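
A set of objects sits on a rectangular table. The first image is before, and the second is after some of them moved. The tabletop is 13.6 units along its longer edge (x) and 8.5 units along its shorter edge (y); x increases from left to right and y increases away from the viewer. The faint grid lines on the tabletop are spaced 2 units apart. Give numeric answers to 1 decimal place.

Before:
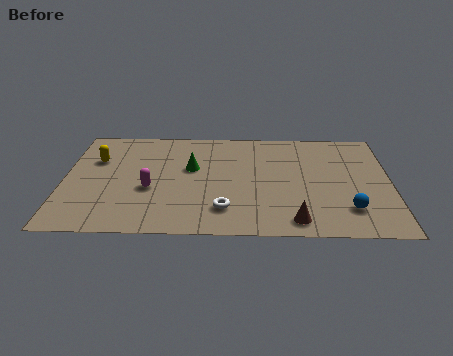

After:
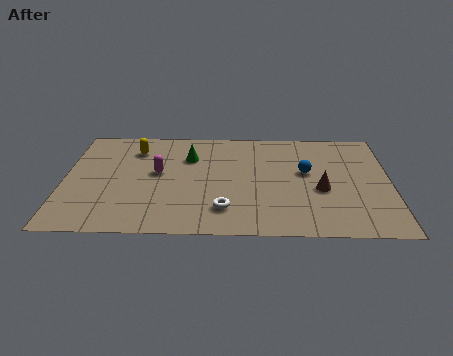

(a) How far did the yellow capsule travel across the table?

1.8

From (1.3, 5.7) to (2.9, 6.6), the yellow capsule covered √(1.6² + 0.9²) ≈ 1.8 units.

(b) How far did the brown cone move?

2.6

The brown cone moved from about (9.6, 1.1) to (10.7, 3.5), a distance of √(1.1² + 2.4²) ≈ 2.6.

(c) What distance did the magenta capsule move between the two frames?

1.3

The magenta capsule moved from about (3.6, 3.4) to (3.9, 4.7), a distance of √(0.3² + 1.3²) ≈ 1.3.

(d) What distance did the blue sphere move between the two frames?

3.4

The blue sphere was near (11.8, 2.0) before and (10.1, 4.9) after, so it travelled √(1.7² + 2.9²) ≈ 3.4 units.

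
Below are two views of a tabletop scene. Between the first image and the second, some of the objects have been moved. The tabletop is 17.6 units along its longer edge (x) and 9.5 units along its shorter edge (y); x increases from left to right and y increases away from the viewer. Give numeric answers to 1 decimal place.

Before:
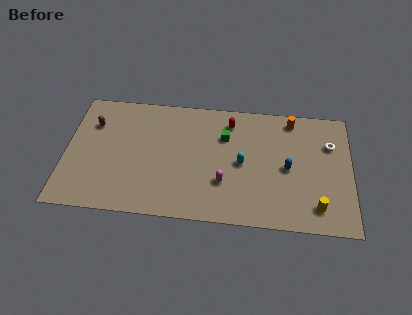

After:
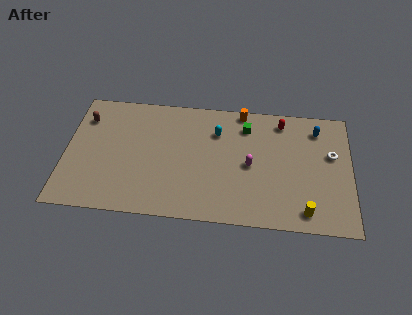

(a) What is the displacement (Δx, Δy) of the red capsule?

(3.2, 0.3)

The red capsule started near (10.1, 7.8) and ended near (13.3, 8.1).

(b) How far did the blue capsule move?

3.7

From (13.7, 4.5) to (15.5, 7.7), the blue capsule covered √(1.8² + 3.2²) ≈ 3.7 units.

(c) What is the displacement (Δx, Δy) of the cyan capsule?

(-1.6, 2.3)

The cyan capsule started near (10.9, 4.6) and ended near (9.3, 6.9).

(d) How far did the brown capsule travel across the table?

0.6

The brown capsule moved from about (1.6, 6.8) to (1.1, 7.2), a distance of √(0.5² + 0.4²) ≈ 0.6.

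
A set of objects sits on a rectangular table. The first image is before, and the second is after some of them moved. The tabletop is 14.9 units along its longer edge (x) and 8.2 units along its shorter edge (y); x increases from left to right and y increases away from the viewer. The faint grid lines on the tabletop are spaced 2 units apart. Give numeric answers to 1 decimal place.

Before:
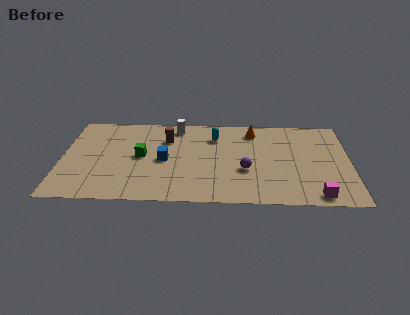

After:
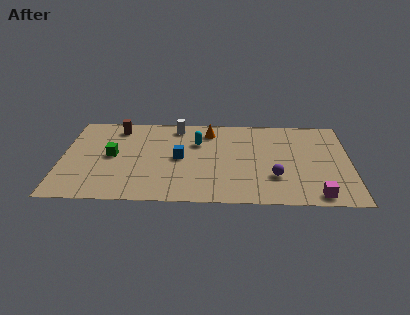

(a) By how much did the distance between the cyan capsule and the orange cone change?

-0.8

They were about 2.1 units apart before and 1.3 after — 0.8 units closer together.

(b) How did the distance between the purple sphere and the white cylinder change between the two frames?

+1.5

They were about 5.4 units apart before and 6.9 after — 1.5 units further apart.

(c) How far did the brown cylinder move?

2.8

The brown cylinder was near (5.4, 5.9) before and (2.8, 6.9) after, so it travelled √(2.6² + 1.0²) ≈ 2.8 units.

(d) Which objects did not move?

the white cylinder and the magenta cube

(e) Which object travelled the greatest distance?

the brown cylinder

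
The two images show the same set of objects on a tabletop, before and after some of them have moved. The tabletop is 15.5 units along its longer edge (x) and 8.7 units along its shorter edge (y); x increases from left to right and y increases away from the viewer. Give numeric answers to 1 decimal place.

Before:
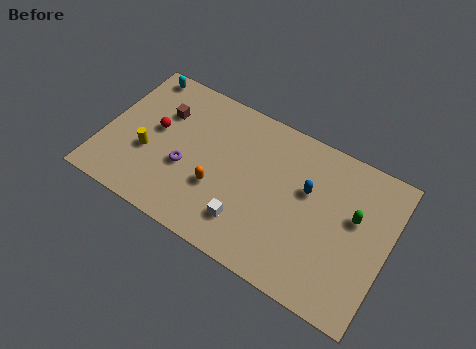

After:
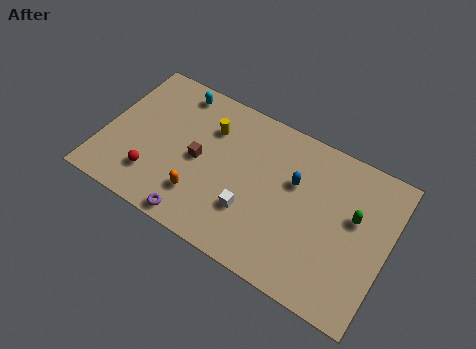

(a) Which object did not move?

the green capsule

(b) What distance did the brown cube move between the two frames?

2.9

From (2.9, 6.0) to (5.2, 4.2), the brown cube covered √(2.3² + 1.8²) ≈ 2.9 units.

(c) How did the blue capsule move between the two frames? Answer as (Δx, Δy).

(-0.7, 0.1)

The blue capsule started near (11.0, 5.4) and ended near (10.3, 5.5).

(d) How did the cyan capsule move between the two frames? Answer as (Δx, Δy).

(2.1, -0.2)

The cyan capsule was at about (1.3, 7.8) and moved to about (3.4, 7.6).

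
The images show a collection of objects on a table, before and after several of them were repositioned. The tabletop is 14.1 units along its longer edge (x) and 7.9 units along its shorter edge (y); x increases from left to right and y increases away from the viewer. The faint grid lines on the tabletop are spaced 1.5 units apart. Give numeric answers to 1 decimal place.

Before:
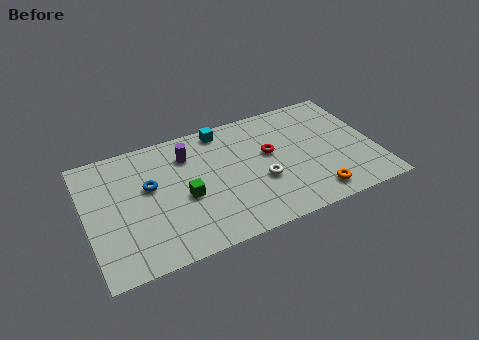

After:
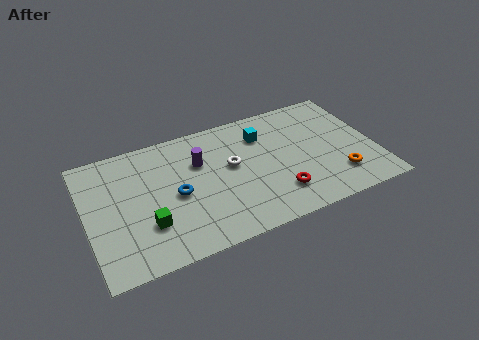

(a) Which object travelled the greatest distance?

the red torus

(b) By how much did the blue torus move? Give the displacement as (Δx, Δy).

(1.2, -1.0)

The blue torus was at about (3.1, 4.7) and moved to about (4.3, 3.7).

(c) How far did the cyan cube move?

2.2

From (6.9, 7.0) to (8.8, 5.9), the cyan cube covered √(1.9² + 1.1²) ≈ 2.2 units.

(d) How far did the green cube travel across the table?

2.1

The green cube moved from about (4.7, 3.4) to (2.8, 2.4), a distance of √(1.9² + 1.0²) ≈ 2.1.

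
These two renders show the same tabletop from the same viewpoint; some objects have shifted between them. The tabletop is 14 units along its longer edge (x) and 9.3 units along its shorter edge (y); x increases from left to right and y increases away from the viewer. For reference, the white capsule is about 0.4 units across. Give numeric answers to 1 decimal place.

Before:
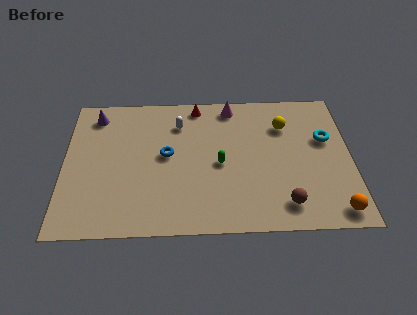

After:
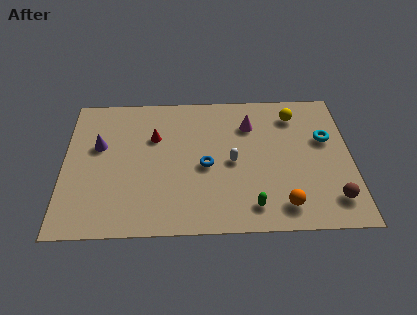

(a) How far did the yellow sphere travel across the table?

0.9

The yellow sphere was near (10.8, 6.8) before and (11.3, 7.5) after, so it travelled √(0.5² + 0.7²) ≈ 0.9 units.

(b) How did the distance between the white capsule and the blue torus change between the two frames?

-0.9

Before: roughly 2.2 units apart; after: 1.3. That's 0.9 units closer together.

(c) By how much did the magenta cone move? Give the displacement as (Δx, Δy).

(0.9, -1.3)

From the two frames, the magenta cone sits at roughly (8.2, 8.2) before and (9.1, 6.9) after.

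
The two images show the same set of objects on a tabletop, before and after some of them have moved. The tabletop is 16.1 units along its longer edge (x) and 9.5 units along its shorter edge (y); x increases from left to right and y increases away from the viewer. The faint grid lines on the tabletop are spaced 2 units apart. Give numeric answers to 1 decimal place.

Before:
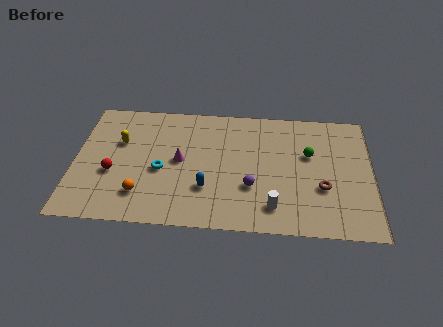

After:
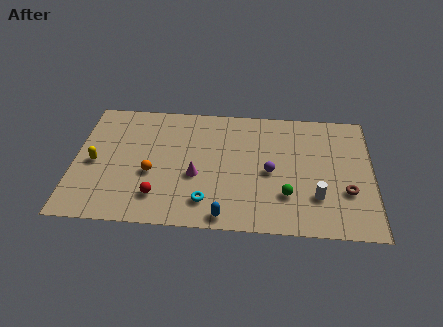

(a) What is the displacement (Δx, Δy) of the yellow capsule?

(-1.3, -1.7)

The yellow capsule started near (2.4, 6.1) and ended near (1.1, 4.4).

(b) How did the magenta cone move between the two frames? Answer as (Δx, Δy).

(0.9, -1.1)

The magenta cone was at about (5.7, 4.9) and moved to about (6.6, 3.8).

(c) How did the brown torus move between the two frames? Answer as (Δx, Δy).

(1.3, -0.2)

From the two frames, the brown torus sits at roughly (13.4, 3.4) before and (14.7, 3.2) after.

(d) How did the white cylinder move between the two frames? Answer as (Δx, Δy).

(2.3, 0.9)

The white cylinder was at about (10.8, 1.8) and moved to about (13.1, 2.7).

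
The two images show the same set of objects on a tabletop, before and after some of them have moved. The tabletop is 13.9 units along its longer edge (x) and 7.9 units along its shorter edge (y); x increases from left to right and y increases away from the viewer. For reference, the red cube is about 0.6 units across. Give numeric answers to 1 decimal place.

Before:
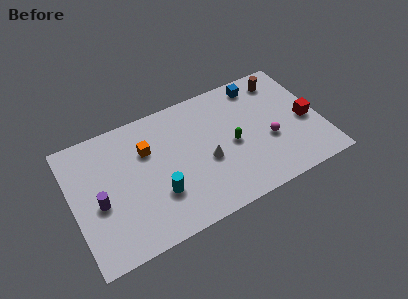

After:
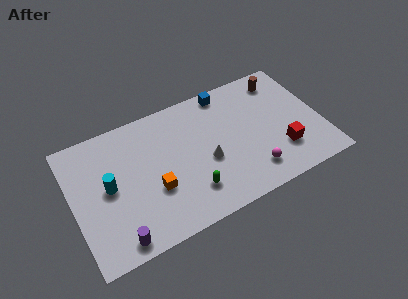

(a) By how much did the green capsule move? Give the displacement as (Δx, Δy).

(-2.6, -1.8)

The green capsule was at about (8.9, 3.7) and moved to about (6.3, 1.9).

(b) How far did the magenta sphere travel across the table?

1.9

The magenta sphere moved from about (10.9, 3.1) to (9.7, 1.6), a distance of √(1.2² + 1.5²) ≈ 1.9.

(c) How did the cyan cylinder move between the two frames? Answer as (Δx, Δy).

(-2.6, 1.6)

The cyan cylinder started near (4.6, 2.5) and ended near (2.0, 4.1).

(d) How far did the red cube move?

2.1

The red cube moved from about (13.1, 3.5) to (11.5, 2.2), a distance of √(1.6² + 1.3²) ≈ 2.1.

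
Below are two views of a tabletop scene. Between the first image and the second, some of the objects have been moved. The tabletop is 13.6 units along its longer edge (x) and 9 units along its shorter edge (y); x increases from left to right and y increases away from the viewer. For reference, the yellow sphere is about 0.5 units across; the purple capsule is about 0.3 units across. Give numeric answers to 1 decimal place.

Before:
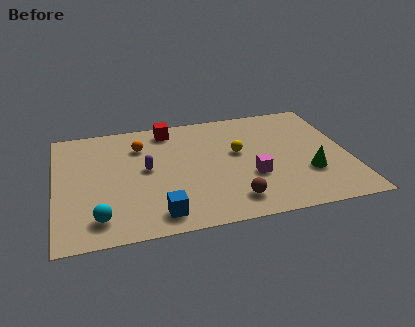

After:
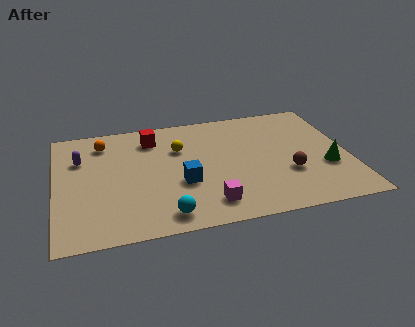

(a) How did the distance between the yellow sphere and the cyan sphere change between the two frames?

-2.5

Before: roughly 7.5 units apart; after: 5.0. That's 2.5 units closer together.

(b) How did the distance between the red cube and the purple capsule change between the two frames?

+0.3

They were about 3.2 units apart before and 3.5 after — 0.3 units further apart.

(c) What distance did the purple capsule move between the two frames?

3.3

The purple capsule moved from about (4.2, 4.8) to (1.2, 6.2), a distance of √(3.0² + 1.4²) ≈ 3.3.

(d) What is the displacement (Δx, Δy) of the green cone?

(0.9, 0.3)

From the two frames, the green cone sits at roughly (11.6, 2.9) before and (12.5, 3.2) after.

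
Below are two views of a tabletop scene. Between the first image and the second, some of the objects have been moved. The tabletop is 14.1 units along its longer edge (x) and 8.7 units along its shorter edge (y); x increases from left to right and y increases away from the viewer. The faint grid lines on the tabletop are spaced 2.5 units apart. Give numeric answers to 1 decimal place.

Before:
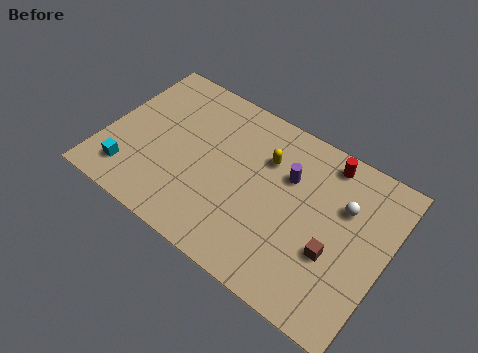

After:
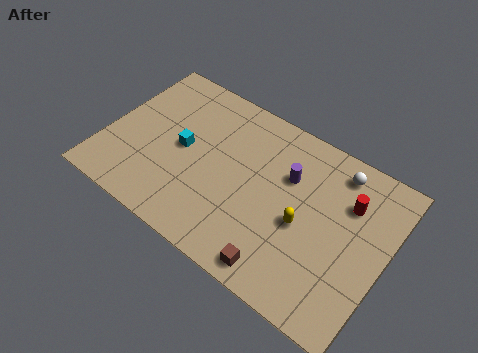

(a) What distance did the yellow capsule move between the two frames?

3.3

From (7.8, 6.1) to (10.1, 3.8), the yellow capsule covered √(2.3² + 2.3²) ≈ 3.3 units.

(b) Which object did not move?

the purple cylinder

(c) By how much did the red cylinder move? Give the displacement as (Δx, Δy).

(1.4, -1.5)

The red cylinder started near (10.6, 7.6) and ended near (12.0, 6.1).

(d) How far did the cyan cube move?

3.5

The cyan cube was near (1.6, 1.7) before and (3.8, 4.4) after, so it travelled √(2.2² + 2.7²) ≈ 3.5 units.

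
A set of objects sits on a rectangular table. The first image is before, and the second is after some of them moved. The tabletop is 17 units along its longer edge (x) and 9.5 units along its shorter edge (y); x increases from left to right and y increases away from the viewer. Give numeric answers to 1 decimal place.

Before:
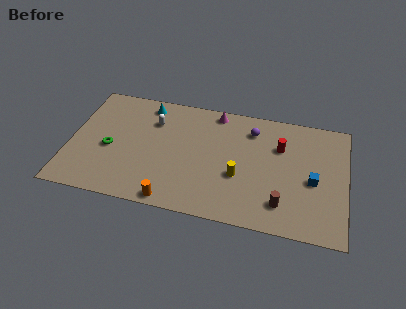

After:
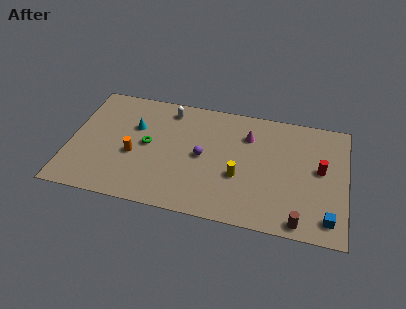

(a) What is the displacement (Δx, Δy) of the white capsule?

(0.9, 1.2)

The white capsule was at about (5.0, 6.9) and moved to about (5.9, 8.1).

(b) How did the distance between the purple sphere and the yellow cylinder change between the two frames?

-1.4

The distance was about 3.9 in the first image and 2.5 in the second, so they moved 1.4 units closer together.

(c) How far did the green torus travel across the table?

2.4

From (2.5, 4.1) to (4.8, 4.9), the green torus covered √(2.3² + 0.8²) ≈ 2.4 units.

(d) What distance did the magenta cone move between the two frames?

2.6

The magenta cone was near (8.8, 8.5) before and (10.9, 7.0) after, so it travelled √(2.1² + 1.5²) ≈ 2.6 units.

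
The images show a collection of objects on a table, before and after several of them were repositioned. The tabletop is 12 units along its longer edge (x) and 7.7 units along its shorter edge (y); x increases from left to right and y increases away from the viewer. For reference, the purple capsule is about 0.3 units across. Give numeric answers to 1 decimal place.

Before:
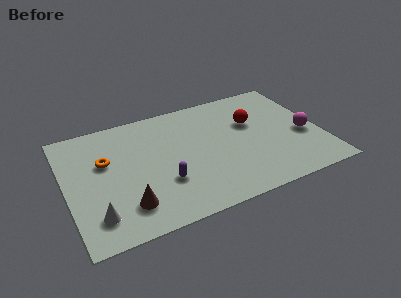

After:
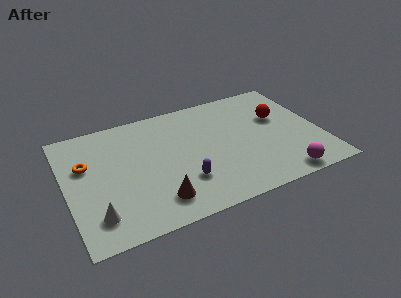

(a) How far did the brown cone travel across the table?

1.4

The brown cone was near (2.6, 1.7) before and (4.0, 1.5) after, so it travelled √(1.4² + 0.2²) ≈ 1.4 units.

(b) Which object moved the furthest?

the magenta sphere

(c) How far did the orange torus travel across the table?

0.9

The orange torus was near (1.9, 4.8) before and (1.0, 4.9) after, so it travelled √(0.9² + 0.1²) ≈ 0.9 units.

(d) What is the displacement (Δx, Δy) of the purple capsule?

(0.9, -0.3)

The purple capsule was at about (4.4, 2.5) and moved to about (5.3, 2.2).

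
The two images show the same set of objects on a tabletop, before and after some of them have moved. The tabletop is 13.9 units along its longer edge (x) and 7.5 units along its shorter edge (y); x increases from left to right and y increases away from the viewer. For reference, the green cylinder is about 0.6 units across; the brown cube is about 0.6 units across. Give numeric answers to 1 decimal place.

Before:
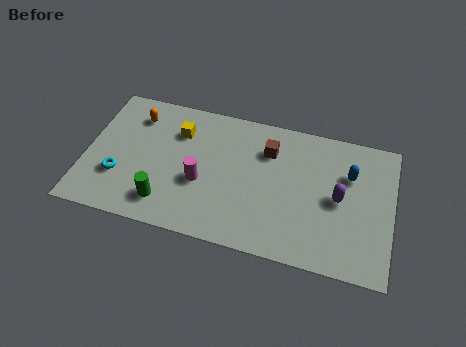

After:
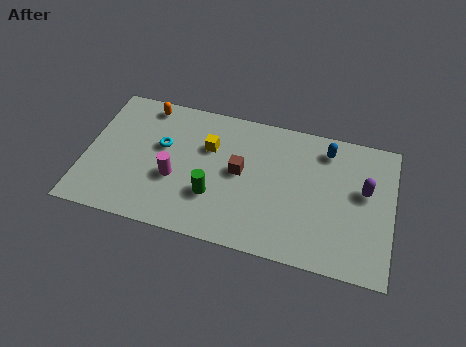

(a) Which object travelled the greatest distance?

the cyan torus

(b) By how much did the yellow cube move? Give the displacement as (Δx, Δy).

(1.4, -0.5)

The yellow cube was at about (4.1, 5.5) and moved to about (5.5, 5.0).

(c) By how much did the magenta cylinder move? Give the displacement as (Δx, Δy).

(-1.2, -0.1)

From the two frames, the magenta cylinder sits at roughly (5.3, 3.0) before and (4.1, 2.9) after.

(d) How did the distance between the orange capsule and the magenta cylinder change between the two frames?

-0.3

Before: roughly 4.3 units apart; after: 4.0. That's 0.3 units closer together.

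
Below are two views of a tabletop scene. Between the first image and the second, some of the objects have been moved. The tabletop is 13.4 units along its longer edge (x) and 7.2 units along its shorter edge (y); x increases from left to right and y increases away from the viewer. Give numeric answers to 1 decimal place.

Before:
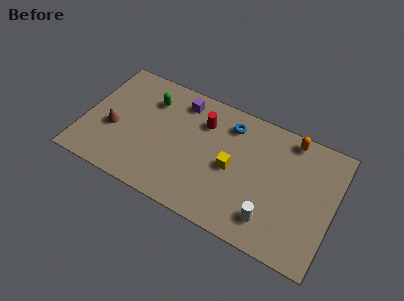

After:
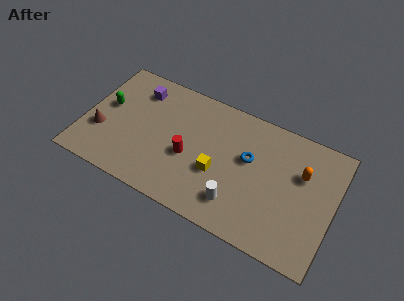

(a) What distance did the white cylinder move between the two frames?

1.8

The white cylinder moved from about (10.3, 1.5) to (8.5, 1.6), a distance of √(1.8² + 0.1²) ≈ 1.8.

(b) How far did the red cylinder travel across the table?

2.4

The red cylinder was near (6.2, 5.3) before and (5.7, 3.0) after, so it travelled √(0.5² + 2.3²) ≈ 2.4 units.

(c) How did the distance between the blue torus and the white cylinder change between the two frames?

-2.4

The distance was about 5.1 in the first image and 2.7 in the second, so they moved 2.4 units closer together.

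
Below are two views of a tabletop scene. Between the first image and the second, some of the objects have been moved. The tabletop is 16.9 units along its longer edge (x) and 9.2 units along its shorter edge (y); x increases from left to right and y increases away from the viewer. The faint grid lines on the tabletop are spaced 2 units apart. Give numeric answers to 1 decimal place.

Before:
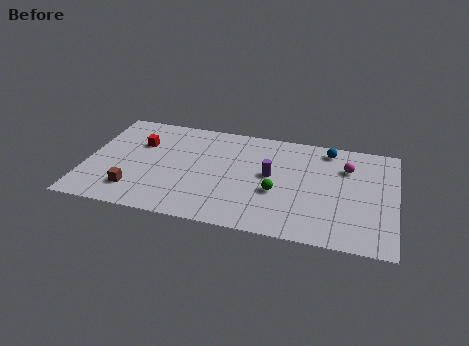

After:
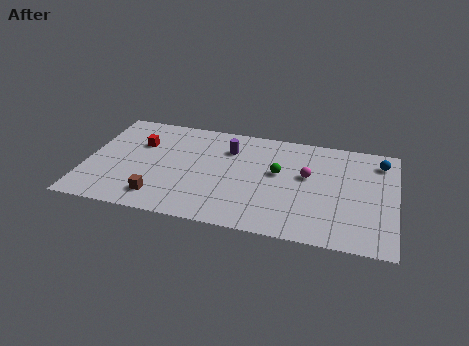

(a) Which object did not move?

the red cube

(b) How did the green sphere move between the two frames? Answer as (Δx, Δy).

(0.0, 1.7)

The green sphere started near (10.5, 3.6) and ended near (10.5, 5.3).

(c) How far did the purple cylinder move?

3.0

The purple cylinder was near (10.1, 5.0) before and (7.7, 6.8) after, so it travelled √(2.4² + 1.8²) ≈ 3.0 units.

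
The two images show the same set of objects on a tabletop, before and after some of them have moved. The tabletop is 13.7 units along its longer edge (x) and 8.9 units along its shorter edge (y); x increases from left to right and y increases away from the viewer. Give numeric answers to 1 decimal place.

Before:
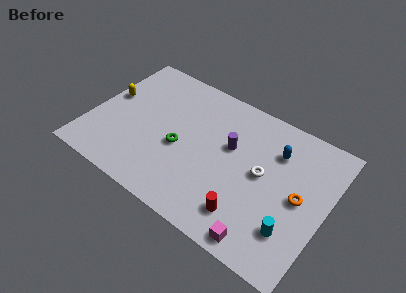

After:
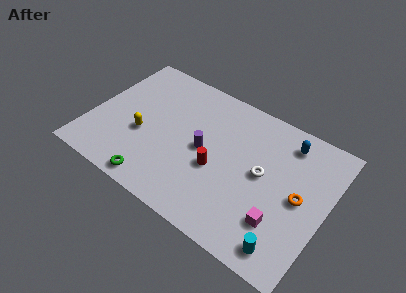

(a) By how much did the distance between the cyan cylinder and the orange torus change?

+1.1

The distance was about 2.1 in the first image and 3.2 in the second, so they moved 1.1 units further apart.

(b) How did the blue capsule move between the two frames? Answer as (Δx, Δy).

(0.5, 0.9)

From the two frames, the blue capsule sits at roughly (10.5, 6.5) before and (11.0, 7.4) after.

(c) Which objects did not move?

the white torus and the orange torus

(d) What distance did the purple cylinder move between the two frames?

1.7

From (8.0, 5.4) to (6.6, 4.4), the purple cylinder covered √(1.4² + 1.0²) ≈ 1.7 units.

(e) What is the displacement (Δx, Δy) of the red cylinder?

(-2.1, 1.8)

The red cylinder was at about (9.6, 1.8) and moved to about (7.5, 3.6).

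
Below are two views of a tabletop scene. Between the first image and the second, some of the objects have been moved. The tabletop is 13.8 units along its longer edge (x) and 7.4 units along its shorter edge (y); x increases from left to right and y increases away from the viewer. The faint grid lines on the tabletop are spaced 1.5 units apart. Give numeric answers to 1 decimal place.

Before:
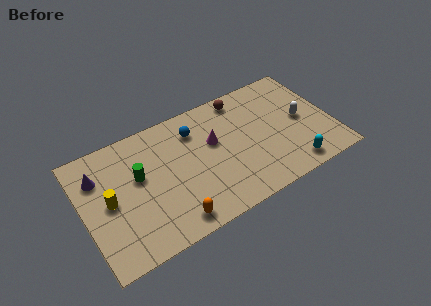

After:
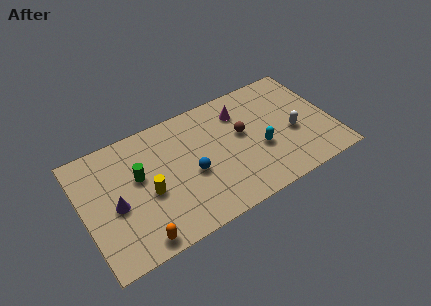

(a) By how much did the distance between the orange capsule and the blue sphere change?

-1.0

Before: roughly 5.1 units apart; after: 4.1. That's 1.0 units closer together.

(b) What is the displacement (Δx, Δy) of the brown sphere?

(-0.3, -2.2)

The brown sphere was at about (9.2, 6.5) and moved to about (8.9, 4.3).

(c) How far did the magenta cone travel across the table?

2.1

The magenta cone was near (7.3, 4.5) before and (9.0, 5.7) after, so it travelled √(1.7² + 1.2²) ≈ 2.1 units.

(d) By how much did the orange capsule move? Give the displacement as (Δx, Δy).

(-1.9, -0.2)

The orange capsule started near (4.5, 1.0) and ended near (2.6, 0.8).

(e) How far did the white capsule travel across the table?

0.8

The white capsule moved from about (12.2, 3.7) to (11.6, 3.1), a distance of √(0.6² + 0.6²) ≈ 0.8.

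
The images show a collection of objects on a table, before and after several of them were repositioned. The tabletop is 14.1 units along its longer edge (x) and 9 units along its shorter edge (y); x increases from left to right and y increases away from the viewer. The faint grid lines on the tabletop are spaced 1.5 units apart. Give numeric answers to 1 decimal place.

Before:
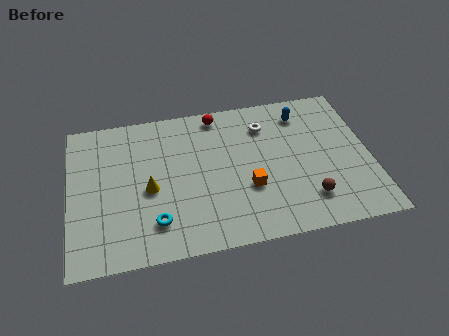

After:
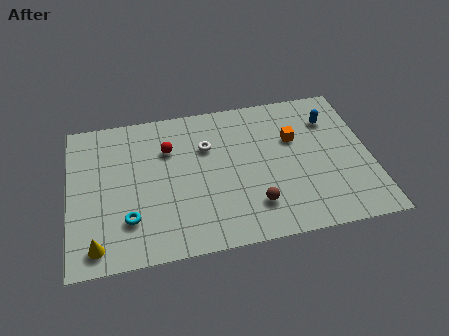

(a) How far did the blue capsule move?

1.4

From (11.1, 7.3) to (12.4, 6.7), the blue capsule covered √(1.3² + 0.6²) ≈ 1.4 units.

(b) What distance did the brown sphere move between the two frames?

2.5

The brown sphere moved from about (11.0, 2.0) to (8.5, 2.1), a distance of √(2.5² + 0.1²) ≈ 2.5.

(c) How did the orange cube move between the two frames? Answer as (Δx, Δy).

(2.3, 2.6)

The orange cube started near (8.3, 3.2) and ended near (10.6, 5.8).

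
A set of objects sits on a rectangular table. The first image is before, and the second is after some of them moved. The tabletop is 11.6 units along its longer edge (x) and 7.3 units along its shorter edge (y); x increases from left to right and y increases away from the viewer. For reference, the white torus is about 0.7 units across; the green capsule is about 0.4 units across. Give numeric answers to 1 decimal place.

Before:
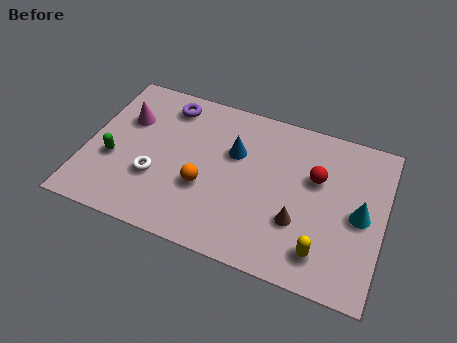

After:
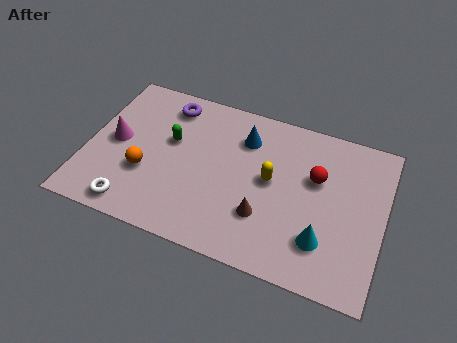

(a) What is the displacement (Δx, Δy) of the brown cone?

(-1.3, -0.2)

From the two frames, the brown cone sits at roughly (8.4, 2.4) before and (7.1, 2.2) after.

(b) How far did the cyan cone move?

2.1

The cyan cone was near (10.7, 3.5) before and (9.4, 1.9) after, so it travelled √(1.3² + 1.6²) ≈ 2.1 units.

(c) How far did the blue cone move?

0.9

From (5.7, 4.7) to (6.0, 5.5), the blue cone covered √(0.3² + 0.8²) ≈ 0.9 units.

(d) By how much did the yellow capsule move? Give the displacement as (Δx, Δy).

(-2.2, 2.5)

The yellow capsule started near (9.4, 1.4) and ended near (7.2, 3.9).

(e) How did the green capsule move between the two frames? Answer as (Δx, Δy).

(2.1, 1.6)

The green capsule was at about (1.1, 2.8) and moved to about (3.2, 4.4).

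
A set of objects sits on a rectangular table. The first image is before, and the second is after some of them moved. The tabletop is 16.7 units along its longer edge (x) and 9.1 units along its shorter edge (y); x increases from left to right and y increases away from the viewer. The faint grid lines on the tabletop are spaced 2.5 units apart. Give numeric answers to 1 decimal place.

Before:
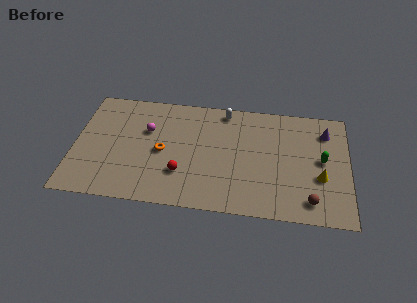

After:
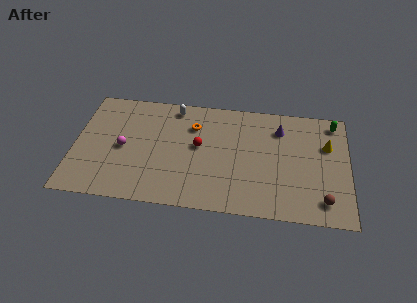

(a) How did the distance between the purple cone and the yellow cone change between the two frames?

-0.6

The distance was about 3.7 in the first image and 3.1 in the second, so they moved 0.6 units closer together.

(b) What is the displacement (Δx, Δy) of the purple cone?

(-2.8, -0.1)

The purple cone started near (15.3, 7.1) and ended near (12.5, 7.0).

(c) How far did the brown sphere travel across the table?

0.8

From (14.4, 1.5) to (15.2, 1.6), the brown sphere covered √(0.8² + 0.1²) ≈ 0.8 units.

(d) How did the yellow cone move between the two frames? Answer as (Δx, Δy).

(0.4, 2.6)

The yellow cone was at about (15.0, 3.4) and moved to about (15.4, 6.0).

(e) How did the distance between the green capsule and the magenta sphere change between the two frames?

+2.5

Before: roughly 10.8 units apart; after: 13.3. That's 2.5 units further apart.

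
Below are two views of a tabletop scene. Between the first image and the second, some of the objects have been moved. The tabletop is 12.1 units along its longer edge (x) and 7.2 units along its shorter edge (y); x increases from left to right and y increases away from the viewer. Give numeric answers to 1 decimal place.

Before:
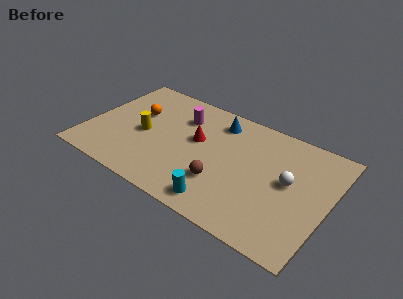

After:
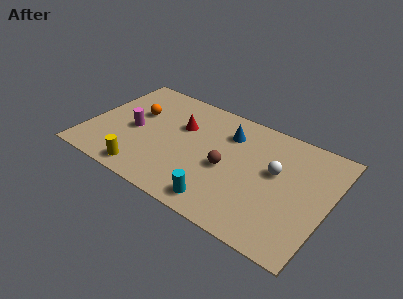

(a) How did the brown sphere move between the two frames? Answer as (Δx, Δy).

(0.1, 1.0)

From the two frames, the brown sphere sits at roughly (7.0, 2.2) before and (7.1, 3.2) after.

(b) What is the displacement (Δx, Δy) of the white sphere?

(-0.7, 0.3)

The white sphere was at about (10.1, 3.9) and moved to about (9.4, 4.2).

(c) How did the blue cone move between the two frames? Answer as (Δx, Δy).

(0.6, -0.5)

The blue cone started near (6.2, 5.9) and ended near (6.8, 5.4).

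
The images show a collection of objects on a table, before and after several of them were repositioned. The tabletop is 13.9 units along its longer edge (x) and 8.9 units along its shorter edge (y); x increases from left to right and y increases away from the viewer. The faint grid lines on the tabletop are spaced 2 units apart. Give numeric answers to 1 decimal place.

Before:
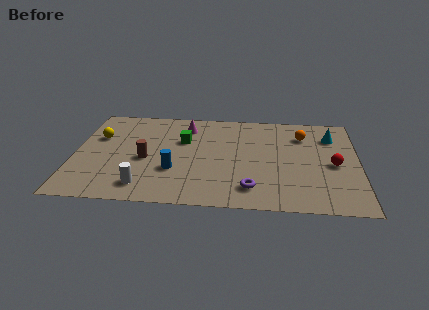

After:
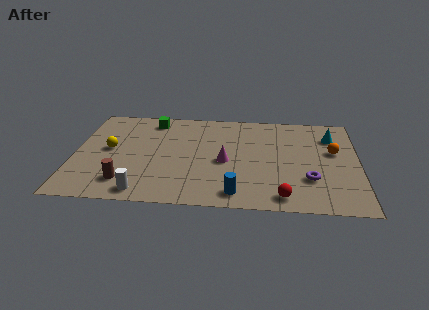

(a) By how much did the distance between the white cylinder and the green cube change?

+1.9

Before: roughly 4.7 units apart; after: 6.6. That's 1.9 units further apart.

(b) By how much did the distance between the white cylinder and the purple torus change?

+3.0

The distance was about 5.2 in the first image and 8.2 in the second, so they moved 3.0 units further apart.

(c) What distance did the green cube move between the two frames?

2.4

The green cube was near (5.3, 5.8) before and (3.7, 7.6) after, so it travelled √(1.6² + 1.8²) ≈ 2.4 units.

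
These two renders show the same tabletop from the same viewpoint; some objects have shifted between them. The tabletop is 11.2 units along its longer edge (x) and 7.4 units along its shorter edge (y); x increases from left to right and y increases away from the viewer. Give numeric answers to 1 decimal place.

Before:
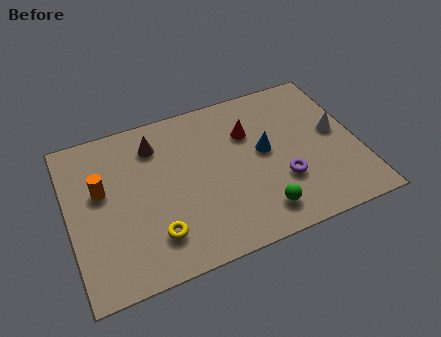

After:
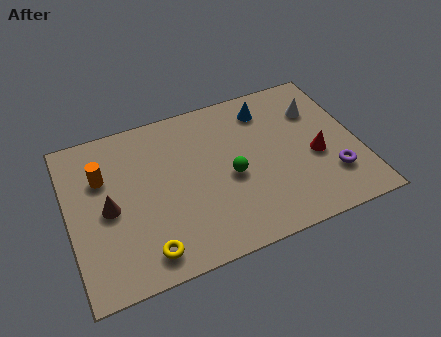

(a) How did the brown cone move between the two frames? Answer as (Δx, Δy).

(-2.0, -2.3)

The brown cone started near (3.5, 5.8) and ended near (1.5, 3.5).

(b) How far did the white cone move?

1.4

The white cone was near (10.4, 4.0) before and (9.8, 5.3) after, so it travelled √(0.6² + 1.3²) ≈ 1.4 units.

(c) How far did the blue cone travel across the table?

2.0

The blue cone was near (7.6, 4.0) before and (7.9, 6.0) after, so it travelled √(0.3² + 2.0²) ≈ 2.0 units.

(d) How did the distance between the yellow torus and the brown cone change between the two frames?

-1.4

They were about 4.1 units apart before and 2.7 after — 1.4 units closer together.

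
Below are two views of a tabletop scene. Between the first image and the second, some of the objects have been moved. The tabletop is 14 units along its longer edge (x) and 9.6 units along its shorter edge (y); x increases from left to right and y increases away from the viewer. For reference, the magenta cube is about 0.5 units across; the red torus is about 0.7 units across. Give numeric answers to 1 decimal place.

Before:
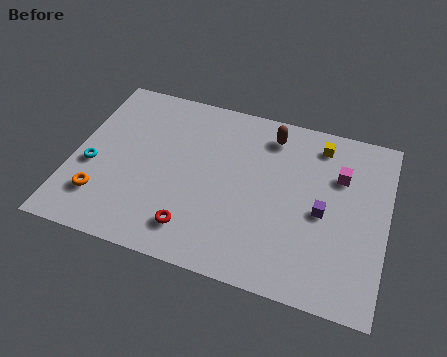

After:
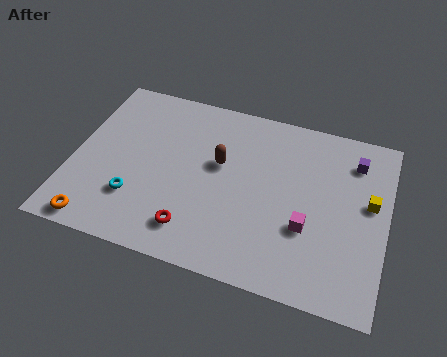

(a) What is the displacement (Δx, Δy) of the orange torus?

(0.0, -1.4)

The orange torus was at about (1.5, 2.3) and moved to about (1.5, 0.9).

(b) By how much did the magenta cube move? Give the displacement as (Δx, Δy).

(-1.2, -3.2)

From the two frames, the magenta cube sits at roughly (11.8, 6.6) before and (10.6, 3.4) after.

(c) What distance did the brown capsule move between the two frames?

3.1

The brown capsule was near (8.6, 8.0) before and (6.5, 5.7) after, so it travelled √(2.1² + 2.3²) ≈ 3.1 units.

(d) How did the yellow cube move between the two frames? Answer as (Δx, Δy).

(2.4, -2.6)

The yellow cube was at about (10.8, 8.1) and moved to about (13.2, 5.5).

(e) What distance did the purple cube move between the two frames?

3.4

The purple cube was near (11.2, 4.4) before and (12.4, 7.6) after, so it travelled √(1.2² + 3.2²) ≈ 3.4 units.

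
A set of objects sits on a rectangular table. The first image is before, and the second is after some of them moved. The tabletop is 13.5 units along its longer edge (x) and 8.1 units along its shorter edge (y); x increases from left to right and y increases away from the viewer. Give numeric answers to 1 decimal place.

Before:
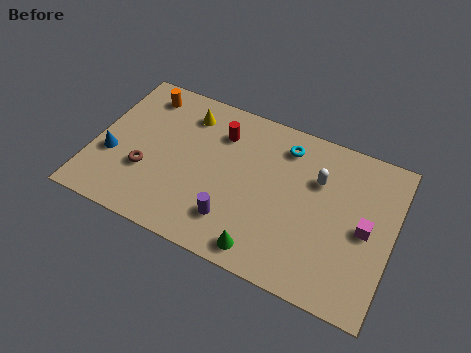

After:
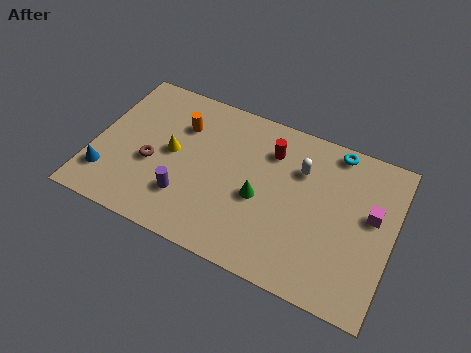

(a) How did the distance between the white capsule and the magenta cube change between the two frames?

+0.6

The distance was about 2.8 in the first image and 3.4 in the second, so they moved 0.6 units further apart.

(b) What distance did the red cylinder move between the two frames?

2.3

From (5.5, 6.1) to (7.8, 6.1), the red cylinder covered √(2.3² + 0.0²) ≈ 2.3 units.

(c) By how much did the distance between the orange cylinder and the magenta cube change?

-2.0

They were about 10.9 units apart before and 8.9 after — 2.0 units closer together.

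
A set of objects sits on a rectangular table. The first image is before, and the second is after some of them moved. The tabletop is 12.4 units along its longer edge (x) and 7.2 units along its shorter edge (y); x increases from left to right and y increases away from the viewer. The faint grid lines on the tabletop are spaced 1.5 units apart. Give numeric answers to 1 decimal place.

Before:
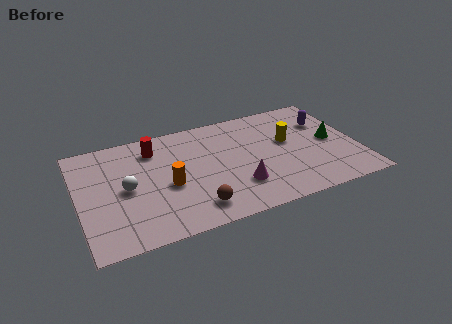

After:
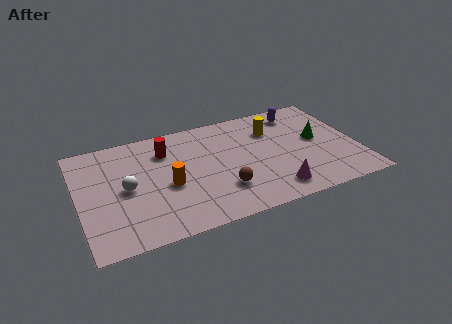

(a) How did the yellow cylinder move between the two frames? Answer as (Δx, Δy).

(-0.6, 1.0)

From the two frames, the yellow cylinder sits at roughly (9.4, 4.2) before and (8.8, 5.2) after.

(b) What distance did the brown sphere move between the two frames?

1.5

The brown sphere moved from about (4.9, 1.3) to (6.2, 2.0), a distance of √(1.3² + 0.7²) ≈ 1.5.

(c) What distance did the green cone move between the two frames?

0.7

The green cone was near (11.3, 3.6) before and (10.7, 3.9) after, so it travelled √(0.6² + 0.3²) ≈ 0.7 units.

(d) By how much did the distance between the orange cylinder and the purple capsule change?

-0.7

The distance was about 7.5 in the first image and 6.8 in the second, so they moved 0.7 units closer together.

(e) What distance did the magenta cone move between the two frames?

1.7

From (6.9, 2.0) to (8.4, 1.2), the magenta cone covered √(1.5² + 0.8²) ≈ 1.7 units.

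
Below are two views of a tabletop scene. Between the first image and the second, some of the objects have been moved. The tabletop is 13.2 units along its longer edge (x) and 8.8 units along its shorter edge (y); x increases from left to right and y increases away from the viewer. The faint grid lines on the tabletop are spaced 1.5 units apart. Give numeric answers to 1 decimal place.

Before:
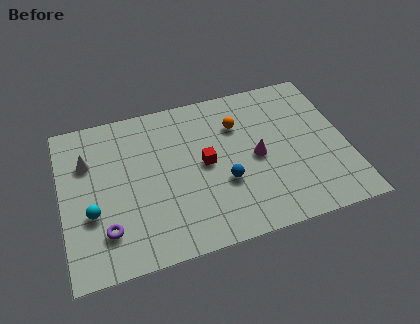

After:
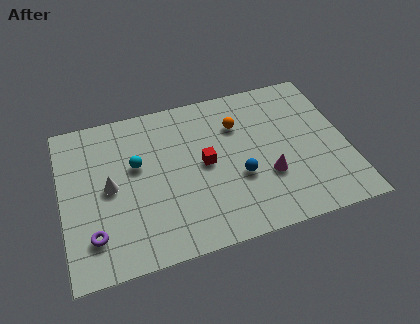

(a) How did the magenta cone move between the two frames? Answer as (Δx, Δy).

(0.4, -1.2)

The magenta cone was at about (9.0, 4.2) and moved to about (9.4, 3.0).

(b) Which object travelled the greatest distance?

the cyan sphere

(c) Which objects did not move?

the red cube and the orange sphere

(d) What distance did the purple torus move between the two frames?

0.6

The purple torus was near (1.9, 2.1) before and (1.3, 2.0) after, so it travelled √(0.6² + 0.1²) ≈ 0.6 units.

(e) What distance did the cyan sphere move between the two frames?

3.0

The cyan sphere moved from about (1.3, 3.2) to (3.5, 5.3), a distance of √(2.2² + 2.1²) ≈ 3.0.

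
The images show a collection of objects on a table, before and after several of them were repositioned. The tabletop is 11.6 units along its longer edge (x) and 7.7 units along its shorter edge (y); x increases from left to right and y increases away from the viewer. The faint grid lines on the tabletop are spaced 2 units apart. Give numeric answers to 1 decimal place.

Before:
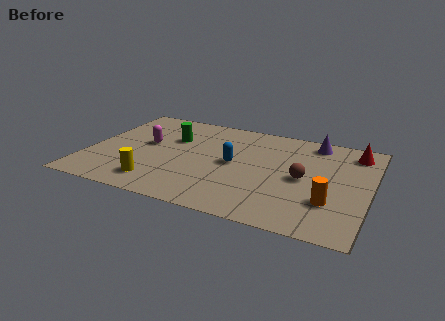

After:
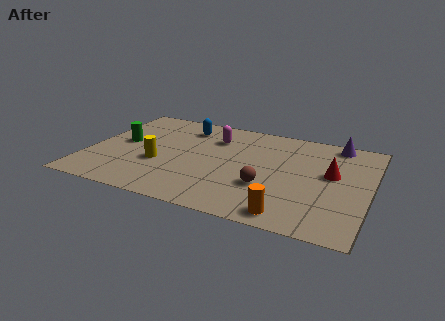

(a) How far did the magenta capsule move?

3.0

The magenta capsule was near (2.3, 4.3) before and (5.0, 5.7) after, so it travelled √(2.7² + 1.4²) ≈ 3.0 units.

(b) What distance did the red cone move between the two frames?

2.2

The red cone moved from about (10.8, 6.4) to (10.0, 4.4), a distance of √(0.8² + 2.0²) ≈ 2.2.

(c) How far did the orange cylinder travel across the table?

2.1

The orange cylinder was near (10.1, 2.3) before and (8.6, 0.9) after, so it travelled √(1.5² + 1.4²) ≈ 2.1 units.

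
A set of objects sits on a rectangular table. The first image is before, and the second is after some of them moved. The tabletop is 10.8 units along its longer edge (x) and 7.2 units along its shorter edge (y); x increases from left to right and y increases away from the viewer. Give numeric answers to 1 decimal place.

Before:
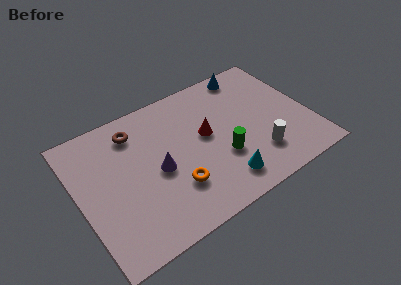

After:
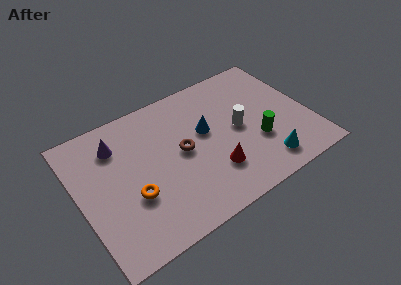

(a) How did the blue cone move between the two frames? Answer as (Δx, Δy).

(-2.5, -2.2)

The blue cone started near (8.5, 6.4) and ended near (6.0, 4.2).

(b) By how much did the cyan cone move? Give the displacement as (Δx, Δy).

(2.0, -0.1)

The cyan cone was at about (6.3, 1.3) and moved to about (8.3, 1.2).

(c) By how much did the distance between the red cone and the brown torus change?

-1.5

They were about 3.6 units apart before and 2.1 after — 1.5 units closer together.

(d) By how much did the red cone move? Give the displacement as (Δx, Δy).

(0.0, -2.0)

The red cone was at about (6.0, 4.0) and moved to about (6.0, 2.0).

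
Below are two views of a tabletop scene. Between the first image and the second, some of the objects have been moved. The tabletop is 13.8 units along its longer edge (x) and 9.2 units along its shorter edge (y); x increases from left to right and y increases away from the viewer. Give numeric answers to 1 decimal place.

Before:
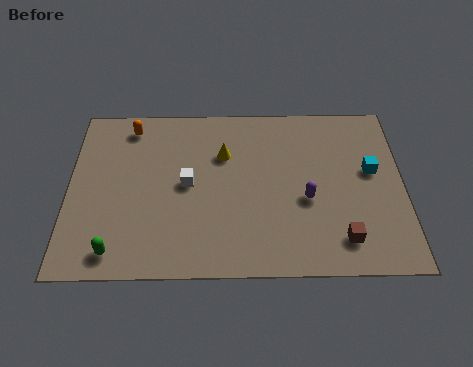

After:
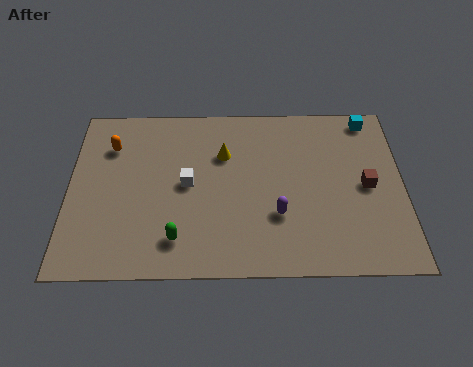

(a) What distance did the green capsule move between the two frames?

2.6

The green capsule moved from about (2.0, 1.2) to (4.5, 1.8), a distance of √(2.5² + 0.6²) ≈ 2.6.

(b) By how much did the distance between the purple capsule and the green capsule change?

-3.9

The distance was about 8.2 in the first image and 4.3 in the second, so they moved 3.9 units closer together.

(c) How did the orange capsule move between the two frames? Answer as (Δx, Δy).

(-0.8, -1.1)

The orange capsule started near (2.5, 7.9) and ended near (1.7, 6.8).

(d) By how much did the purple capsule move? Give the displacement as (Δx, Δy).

(-1.2, -0.8)

The purple capsule was at about (9.8, 3.8) and moved to about (8.6, 3.0).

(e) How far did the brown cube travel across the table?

3.0

From (11.2, 1.7) to (12.3, 4.5), the brown cube covered √(1.1² + 2.8²) ≈ 3.0 units.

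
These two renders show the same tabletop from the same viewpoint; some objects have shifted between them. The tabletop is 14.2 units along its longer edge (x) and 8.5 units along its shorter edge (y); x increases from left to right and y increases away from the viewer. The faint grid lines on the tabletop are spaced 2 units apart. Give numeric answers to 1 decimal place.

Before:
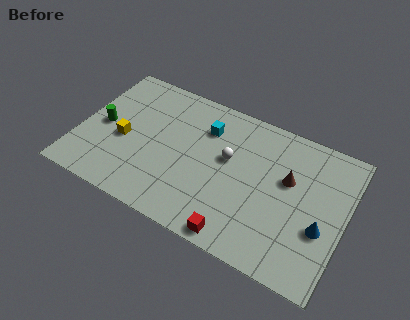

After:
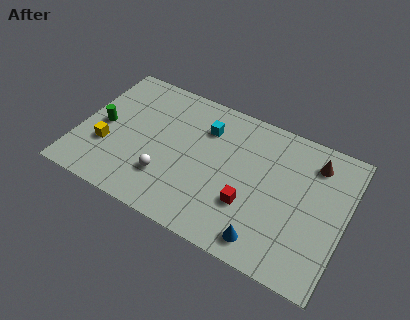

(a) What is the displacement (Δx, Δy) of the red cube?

(0.3, 2.0)

The red cube started near (9.0, 0.8) and ended near (9.3, 2.8).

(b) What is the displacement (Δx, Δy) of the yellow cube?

(-0.8, -0.8)

The yellow cube started near (2.4, 3.7) and ended near (1.6, 2.9).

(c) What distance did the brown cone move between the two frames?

2.0

The brown cone was near (11.1, 5.2) before and (12.3, 6.8) after, so it travelled √(1.2² + 1.6²) ≈ 2.0 units.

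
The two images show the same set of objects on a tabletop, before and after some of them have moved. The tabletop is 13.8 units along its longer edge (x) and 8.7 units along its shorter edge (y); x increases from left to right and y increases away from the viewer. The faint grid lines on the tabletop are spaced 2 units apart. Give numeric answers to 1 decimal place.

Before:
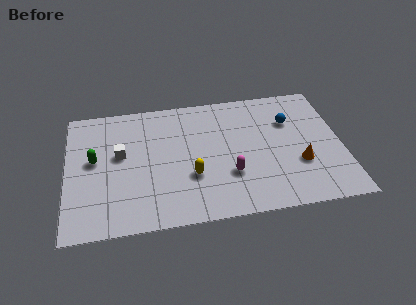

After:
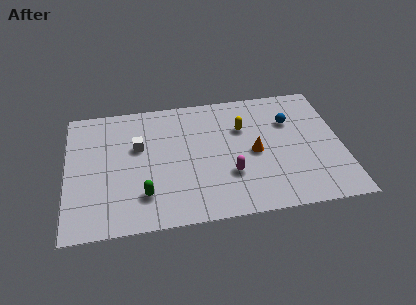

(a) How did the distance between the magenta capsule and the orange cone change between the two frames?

-1.7

The distance was about 3.5 in the first image and 1.8 in the second, so they moved 1.7 units closer together.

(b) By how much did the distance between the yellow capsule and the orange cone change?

-3.5

Before: roughly 5.4 units apart; after: 1.9. That's 3.5 units closer together.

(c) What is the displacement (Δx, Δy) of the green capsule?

(2.4, -2.7)

The green capsule was at about (1.4, 4.8) and moved to about (3.8, 2.1).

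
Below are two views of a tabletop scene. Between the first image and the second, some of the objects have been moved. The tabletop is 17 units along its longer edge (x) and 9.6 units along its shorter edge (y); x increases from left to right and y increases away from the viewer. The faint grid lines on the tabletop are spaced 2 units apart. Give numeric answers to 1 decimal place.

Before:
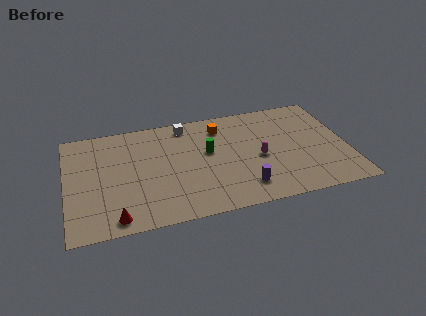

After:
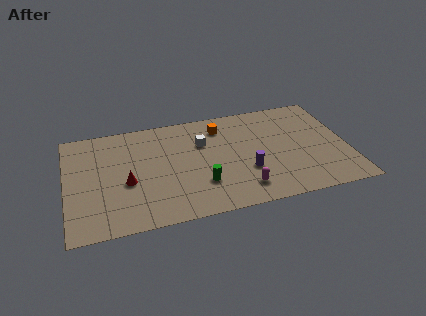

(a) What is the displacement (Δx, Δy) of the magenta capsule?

(-1.2, -2.5)

The magenta capsule started near (11.6, 4.3) and ended near (10.4, 1.8).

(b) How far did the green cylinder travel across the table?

2.9

The green cylinder was near (8.6, 5.6) before and (8.0, 2.8) after, so it travelled √(0.6² + 2.8²) ≈ 2.9 units.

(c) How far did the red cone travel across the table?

3.0

The red cone was near (2.8, 1.1) before and (3.6, 4.0) after, so it travelled √(0.8² + 2.9²) ≈ 3.0 units.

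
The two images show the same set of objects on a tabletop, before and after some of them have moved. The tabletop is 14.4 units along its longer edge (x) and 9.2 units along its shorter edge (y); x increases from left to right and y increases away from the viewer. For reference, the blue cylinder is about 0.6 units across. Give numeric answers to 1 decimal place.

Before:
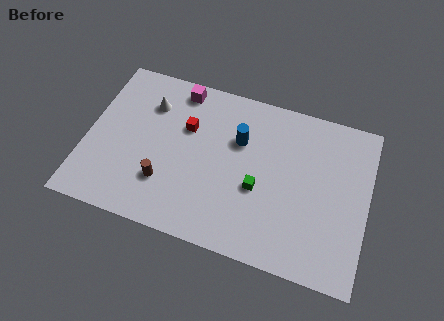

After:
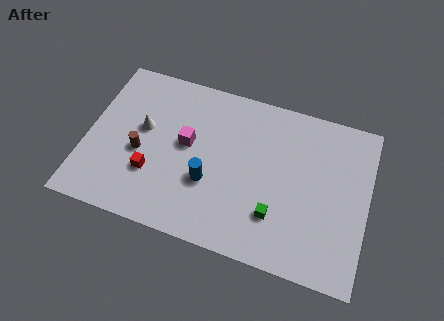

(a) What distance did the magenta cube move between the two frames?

3.1

The magenta cube moved from about (4.4, 8.1) to (5.1, 5.1), a distance of √(0.7² + 3.0²) ≈ 3.1.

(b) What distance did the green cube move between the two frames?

1.6

From (8.9, 3.7) to (9.9, 2.5), the green cube covered √(1.0² + 1.2²) ≈ 1.6 units.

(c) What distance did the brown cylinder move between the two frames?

1.9

The brown cylinder was near (4.2, 2.6) before and (2.8, 3.9) after, so it travelled √(1.4² + 1.3²) ≈ 1.9 units.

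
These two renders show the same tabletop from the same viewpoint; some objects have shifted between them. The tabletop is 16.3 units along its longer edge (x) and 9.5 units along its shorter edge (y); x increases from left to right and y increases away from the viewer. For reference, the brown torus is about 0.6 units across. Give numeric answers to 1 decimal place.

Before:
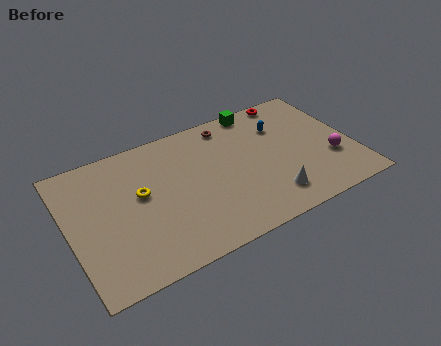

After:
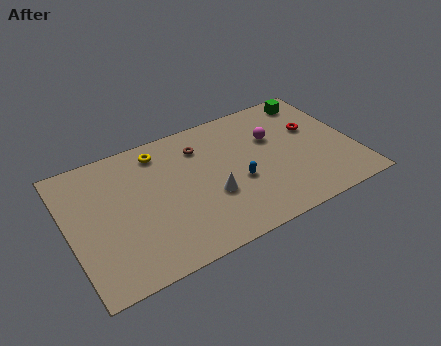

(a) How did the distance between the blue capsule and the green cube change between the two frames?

+4.5

Before: roughly 2.2 units apart; after: 6.7. That's 4.5 units further apart.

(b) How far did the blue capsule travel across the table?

4.2

The blue capsule was near (12.5, 6.8) before and (9.5, 3.8) after, so it travelled √(3.0² + 3.0²) ≈ 4.2 units.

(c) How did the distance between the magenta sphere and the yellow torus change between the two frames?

-4.4

Before: roughly 11.0 units apart; after: 6.6. That's 4.4 units closer together.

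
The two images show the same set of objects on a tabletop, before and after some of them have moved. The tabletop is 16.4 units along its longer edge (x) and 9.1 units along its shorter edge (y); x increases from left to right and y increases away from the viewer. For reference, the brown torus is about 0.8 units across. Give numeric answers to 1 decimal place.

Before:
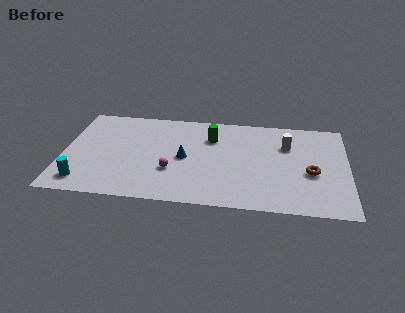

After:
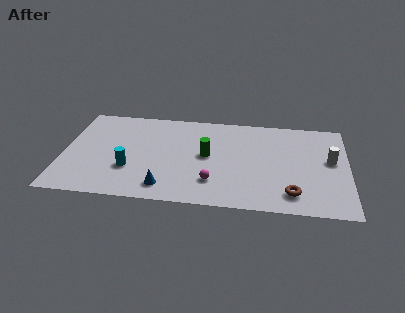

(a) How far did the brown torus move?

2.4

From (14.3, 3.8) to (13.2, 1.7), the brown torus covered √(1.1² + 2.1²) ≈ 2.4 units.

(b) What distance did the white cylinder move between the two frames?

2.8

The white cylinder moved from about (12.9, 6.3) to (15.4, 5.1), a distance of √(2.5² + 1.2²) ≈ 2.8.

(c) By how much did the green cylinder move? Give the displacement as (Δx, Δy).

(-0.2, -1.8)

The green cylinder was at about (8.5, 6.6) and moved to about (8.3, 4.8).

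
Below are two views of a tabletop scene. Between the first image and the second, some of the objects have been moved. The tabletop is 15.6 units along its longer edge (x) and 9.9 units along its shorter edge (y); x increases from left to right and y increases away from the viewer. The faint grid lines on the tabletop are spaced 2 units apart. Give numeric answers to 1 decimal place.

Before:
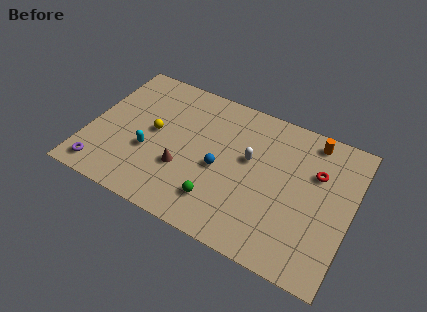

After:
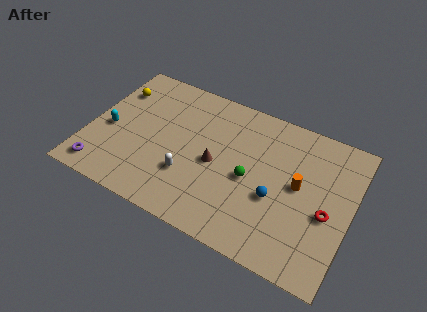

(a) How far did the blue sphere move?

3.4

The blue sphere moved from about (7.9, 4.4) to (11.3, 3.9), a distance of √(3.4² + 0.5²) ≈ 3.4.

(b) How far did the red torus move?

2.6

The red torus was near (13.4, 6.6) before and (14.3, 4.2) after, so it travelled √(0.9² + 2.4²) ≈ 2.6 units.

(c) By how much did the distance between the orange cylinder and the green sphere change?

-5.2

The distance was about 8.1 in the first image and 2.9 in the second, so they moved 5.2 units closer together.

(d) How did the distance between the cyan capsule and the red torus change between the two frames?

+3.0

They were about 10.1 units apart before and 13.1 after — 3.0 units further apart.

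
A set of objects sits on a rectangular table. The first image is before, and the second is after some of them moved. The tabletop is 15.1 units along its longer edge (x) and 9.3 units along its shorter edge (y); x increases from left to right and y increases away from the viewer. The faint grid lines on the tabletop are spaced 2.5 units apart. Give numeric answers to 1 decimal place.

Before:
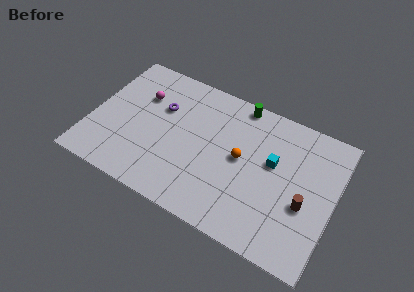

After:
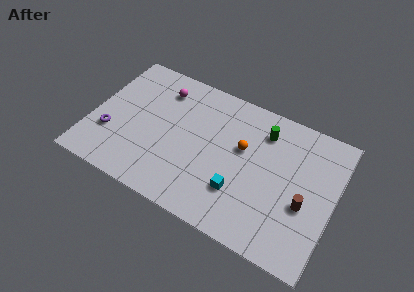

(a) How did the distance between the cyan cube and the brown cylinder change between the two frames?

+1.2

They were about 2.8 units apart before and 4.0 after — 1.2 units further apart.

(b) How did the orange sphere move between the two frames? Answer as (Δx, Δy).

(0.0, 0.7)

The orange sphere started near (9.3, 4.9) and ended near (9.3, 5.6).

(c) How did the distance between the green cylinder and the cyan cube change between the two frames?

+0.8

The distance was about 3.9 in the first image and 4.7 in the second, so they moved 0.8 units further apart.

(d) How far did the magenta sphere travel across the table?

1.5

From (2.8, 6.4) to (3.9, 7.4), the magenta sphere covered √(1.1² + 1.0²) ≈ 1.5 units.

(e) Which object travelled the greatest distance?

the purple torus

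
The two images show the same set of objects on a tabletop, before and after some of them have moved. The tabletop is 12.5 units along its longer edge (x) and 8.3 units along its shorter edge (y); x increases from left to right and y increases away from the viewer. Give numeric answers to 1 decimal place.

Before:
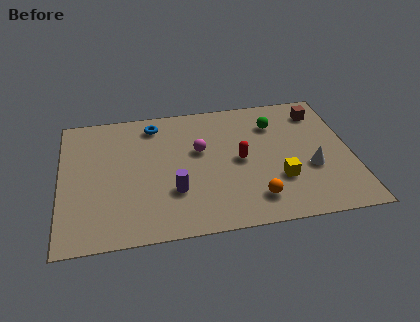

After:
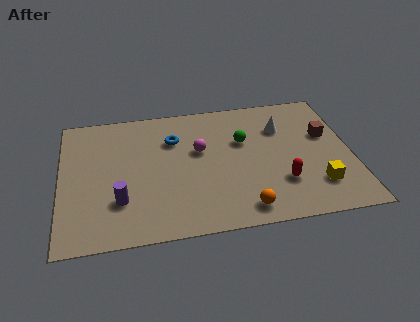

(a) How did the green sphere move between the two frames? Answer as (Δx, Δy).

(-1.4, -0.9)

The green sphere was at about (9.3, 6.2) and moved to about (7.9, 5.3).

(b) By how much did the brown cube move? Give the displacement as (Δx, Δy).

(0.2, -1.6)

From the two frames, the brown cube sits at roughly (11.3, 6.7) before and (11.5, 5.1) after.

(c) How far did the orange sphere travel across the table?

0.7

The orange sphere moved from about (8.2, 1.6) to (7.7, 1.1), a distance of √(0.5² + 0.5²) ≈ 0.7.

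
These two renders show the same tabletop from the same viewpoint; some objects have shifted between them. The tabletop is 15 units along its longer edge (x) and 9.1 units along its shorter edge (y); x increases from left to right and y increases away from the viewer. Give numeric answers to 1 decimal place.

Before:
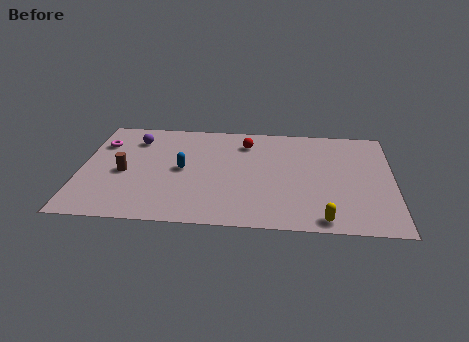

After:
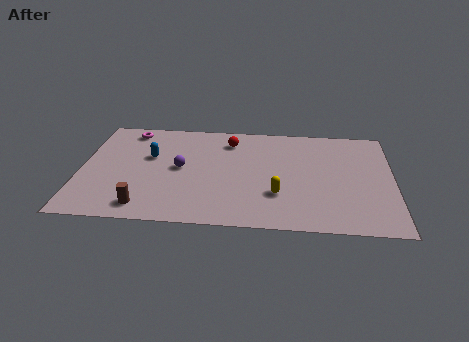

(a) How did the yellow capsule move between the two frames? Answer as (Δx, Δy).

(-2.2, 1.9)

From the two frames, the yellow capsule sits at roughly (11.7, 0.9) before and (9.5, 2.8) after.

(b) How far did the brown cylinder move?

3.0

The brown cylinder moved from about (2.1, 4.1) to (3.2, 1.3), a distance of √(1.1² + 2.8²) ≈ 3.0.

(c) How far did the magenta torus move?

1.8

From (0.9, 6.6) to (2.2, 7.9), the magenta torus covered √(1.3² + 1.3²) ≈ 1.8 units.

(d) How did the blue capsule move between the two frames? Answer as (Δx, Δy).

(-1.6, 1.0)

The blue capsule was at about (4.9, 4.6) and moved to about (3.3, 5.6).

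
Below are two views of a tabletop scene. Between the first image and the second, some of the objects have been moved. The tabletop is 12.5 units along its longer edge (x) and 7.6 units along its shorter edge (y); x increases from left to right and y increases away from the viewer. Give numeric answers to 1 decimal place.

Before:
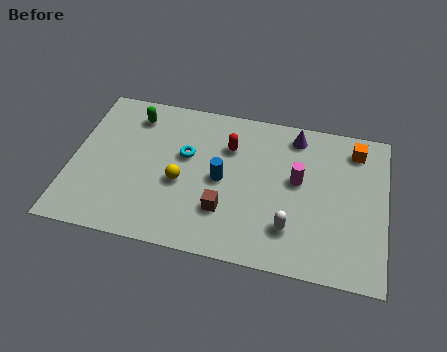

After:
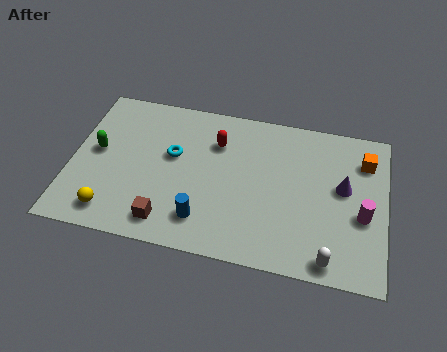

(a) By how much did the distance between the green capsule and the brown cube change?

-1.4

They were about 5.6 units apart before and 4.2 after — 1.4 units closer together.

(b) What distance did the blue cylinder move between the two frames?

2.2

From (6.0, 3.7) to (5.4, 1.6), the blue cylinder covered √(0.6² + 2.1²) ≈ 2.2 units.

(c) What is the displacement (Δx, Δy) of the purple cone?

(2.0, -2.2)

The purple cone was at about (8.8, 6.5) and moved to about (10.8, 4.3).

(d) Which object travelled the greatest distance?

the yellow sphere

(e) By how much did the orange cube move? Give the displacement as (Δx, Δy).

(0.4, -0.5)

The orange cube started near (11.2, 6.3) and ended near (11.6, 5.8).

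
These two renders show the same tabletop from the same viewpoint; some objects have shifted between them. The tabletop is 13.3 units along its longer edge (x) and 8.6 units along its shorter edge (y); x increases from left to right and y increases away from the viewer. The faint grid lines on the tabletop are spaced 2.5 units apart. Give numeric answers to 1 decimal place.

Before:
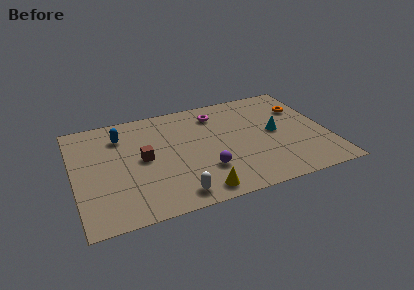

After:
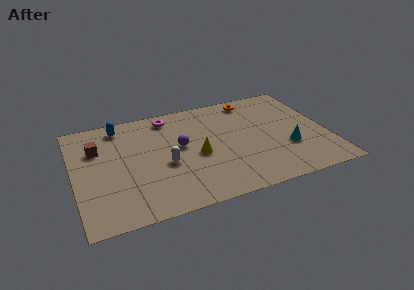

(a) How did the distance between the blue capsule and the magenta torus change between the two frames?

-2.5

They were about 5.1 units apart before and 2.6 after — 2.5 units closer together.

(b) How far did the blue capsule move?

0.8

From (2.6, 6.6) to (2.6, 7.4), the blue capsule covered √(0.0² + 0.8²) ≈ 0.8 units.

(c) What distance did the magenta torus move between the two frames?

2.5

The magenta torus was near (7.7, 6.9) before and (5.2, 7.4) after, so it travelled √(2.5² + 0.5²) ≈ 2.5 units.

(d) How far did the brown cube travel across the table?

2.7

The brown cube was near (3.6, 4.4) before and (1.3, 5.9) after, so it travelled √(2.3² + 1.5²) ≈ 2.7 units.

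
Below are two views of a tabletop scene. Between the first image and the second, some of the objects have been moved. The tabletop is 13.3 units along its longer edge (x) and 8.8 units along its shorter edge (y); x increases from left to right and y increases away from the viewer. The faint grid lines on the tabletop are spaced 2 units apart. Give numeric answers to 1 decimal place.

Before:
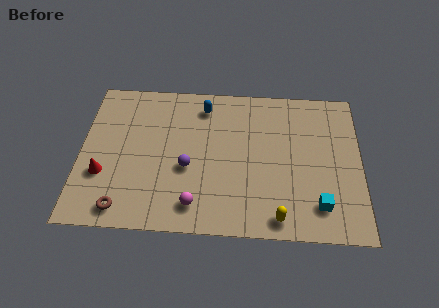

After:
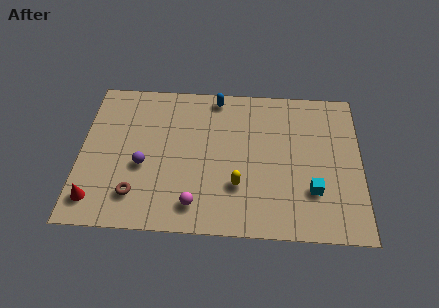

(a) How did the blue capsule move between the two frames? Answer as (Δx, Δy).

(0.6, 0.6)

The blue capsule started near (5.8, 7.3) and ended near (6.4, 7.9).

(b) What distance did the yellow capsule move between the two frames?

2.5

The yellow capsule moved from about (9.4, 1.0) to (7.5, 2.7), a distance of √(1.9² + 1.7²) ≈ 2.5.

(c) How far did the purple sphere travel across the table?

2.1

The purple sphere moved from about (5.1, 3.6) to (3.0, 3.6), a distance of √(2.1² + 0.0²) ≈ 2.1.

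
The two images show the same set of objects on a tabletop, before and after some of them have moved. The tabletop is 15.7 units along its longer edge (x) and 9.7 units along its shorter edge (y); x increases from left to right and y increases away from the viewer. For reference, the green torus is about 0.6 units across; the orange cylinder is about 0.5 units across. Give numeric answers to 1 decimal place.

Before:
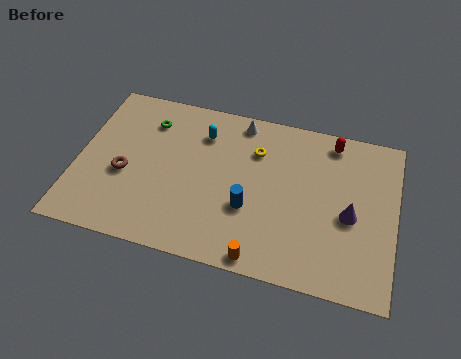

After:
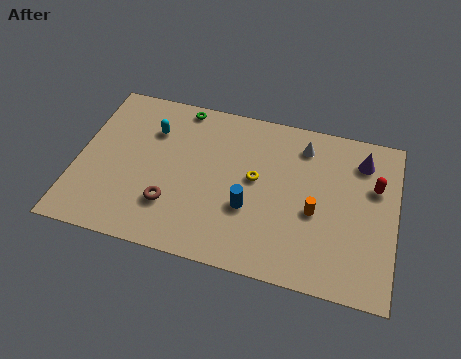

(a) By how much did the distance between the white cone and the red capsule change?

-0.7

The distance was about 4.6 in the first image and 3.9 in the second, so they moved 0.7 units closer together.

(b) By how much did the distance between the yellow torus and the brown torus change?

-2.2

They were about 7.0 units apart before and 4.8 after — 2.2 units closer together.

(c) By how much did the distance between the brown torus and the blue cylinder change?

-2.3

The distance was about 6.2 in the first image and 3.9 in the second, so they moved 2.3 units closer together.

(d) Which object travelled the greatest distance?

the orange cylinder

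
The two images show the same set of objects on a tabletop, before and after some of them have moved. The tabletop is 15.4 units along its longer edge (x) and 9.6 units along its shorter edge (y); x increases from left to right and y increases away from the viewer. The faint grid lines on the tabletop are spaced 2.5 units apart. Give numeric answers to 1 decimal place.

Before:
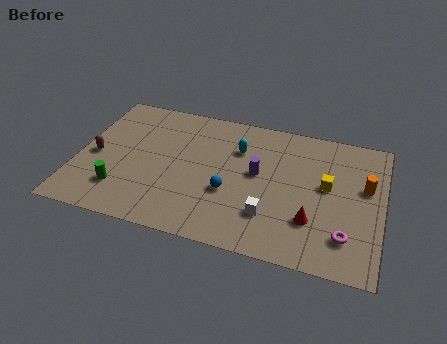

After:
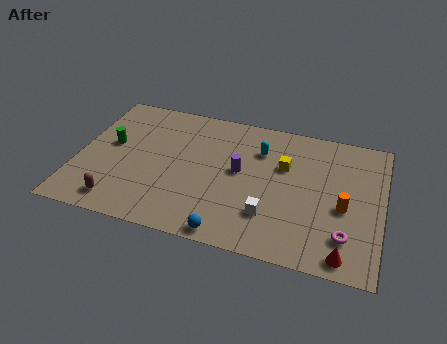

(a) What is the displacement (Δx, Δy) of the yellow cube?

(-2.2, 0.8)

From the two frames, the yellow cube sits at roughly (12.6, 5.4) before and (10.4, 6.2) after.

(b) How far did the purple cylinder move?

0.9

The purple cylinder was near (9.1, 5.3) before and (8.2, 5.2) after, so it travelled √(0.9² + 0.1²) ≈ 0.9 units.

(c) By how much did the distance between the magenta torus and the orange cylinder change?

-1.8

They were about 3.7 units apart before and 1.9 after — 1.8 units closer together.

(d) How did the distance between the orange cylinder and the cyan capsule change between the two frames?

-1.3

Before: roughly 6.6 units apart; after: 5.3. That's 1.3 units closer together.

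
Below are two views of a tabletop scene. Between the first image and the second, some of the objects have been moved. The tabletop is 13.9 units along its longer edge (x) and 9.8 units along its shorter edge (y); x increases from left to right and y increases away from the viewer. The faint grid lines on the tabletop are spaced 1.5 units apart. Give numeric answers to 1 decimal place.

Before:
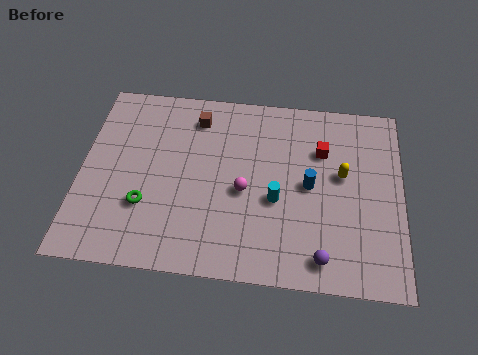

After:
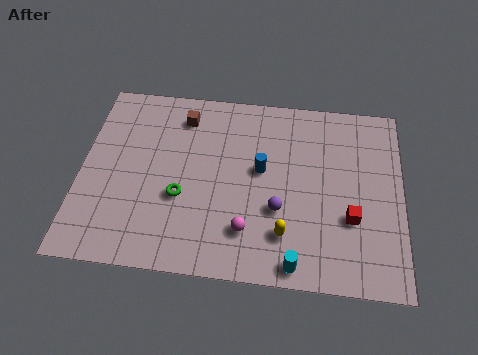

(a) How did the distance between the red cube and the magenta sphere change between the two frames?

+0.4

The distance was about 4.1 in the first image and 4.5 in the second, so they moved 0.4 units further apart.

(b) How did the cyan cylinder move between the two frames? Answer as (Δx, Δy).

(0.9, -3.1)

The cyan cylinder started near (8.5, 4.0) and ended near (9.4, 0.9).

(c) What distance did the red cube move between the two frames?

3.6

The red cube moved from about (10.4, 6.8) to (11.7, 3.4), a distance of √(1.3² + 3.4²) ≈ 3.6.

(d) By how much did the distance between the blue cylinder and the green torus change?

-3.4

Before: roughly 7.2 units apart; after: 3.8. That's 3.4 units closer together.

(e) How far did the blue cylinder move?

2.2

The blue cylinder was near (9.9, 4.9) before and (7.8, 5.5) after, so it travelled √(2.1² + 0.6²) ≈ 2.2 units.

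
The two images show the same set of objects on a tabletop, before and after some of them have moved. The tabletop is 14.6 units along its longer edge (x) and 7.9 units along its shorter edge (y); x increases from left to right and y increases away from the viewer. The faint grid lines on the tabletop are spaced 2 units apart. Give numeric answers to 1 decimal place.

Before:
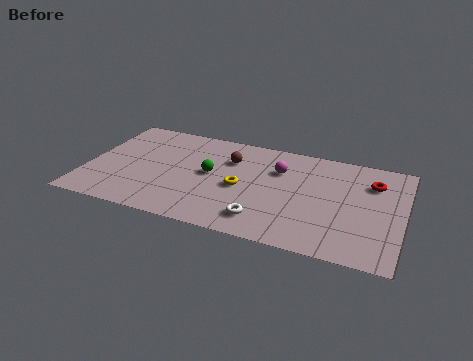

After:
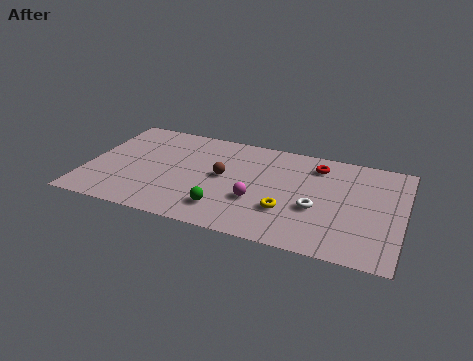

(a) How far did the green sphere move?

2.7

From (5.7, 4.2) to (6.6, 1.7), the green sphere covered √(0.9² + 2.5²) ≈ 2.7 units.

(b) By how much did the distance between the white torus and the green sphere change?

+0.5

The distance was about 3.8 in the first image and 4.3 in the second, so they moved 0.5 units further apart.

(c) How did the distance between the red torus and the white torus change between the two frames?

-3.1

The distance was about 6.4 in the first image and 3.3 in the second, so they moved 3.1 units closer together.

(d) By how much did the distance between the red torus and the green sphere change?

-1.5

The distance was about 7.6 in the first image and 6.1 in the second, so they moved 1.5 units closer together.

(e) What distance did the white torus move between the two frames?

2.8

The white torus moved from about (8.4, 1.5) to (10.7, 3.1), a distance of √(2.3² + 1.6²) ≈ 2.8.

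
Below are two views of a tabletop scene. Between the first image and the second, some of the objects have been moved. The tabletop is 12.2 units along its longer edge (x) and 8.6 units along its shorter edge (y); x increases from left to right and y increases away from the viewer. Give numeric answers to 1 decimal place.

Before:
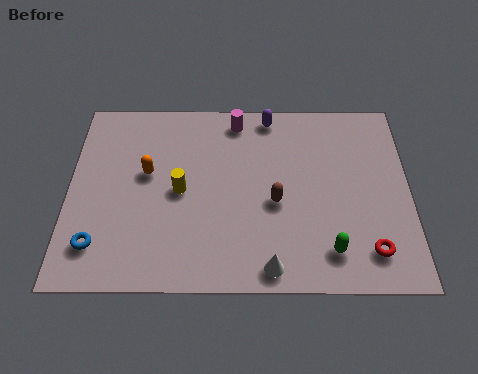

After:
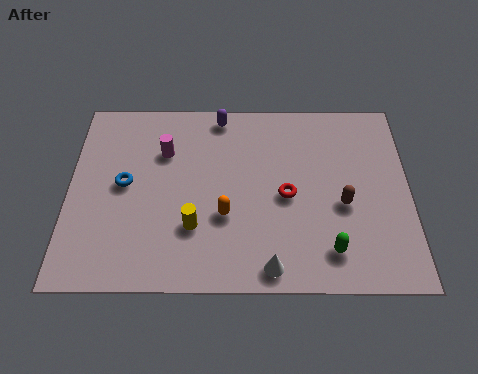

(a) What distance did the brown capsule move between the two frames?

2.4

From (7.4, 3.7) to (9.8, 3.6), the brown capsule covered √(2.4² + 0.1²) ≈ 2.4 units.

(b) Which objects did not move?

the white cone and the green capsule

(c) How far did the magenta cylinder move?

3.0

The magenta cylinder was near (6.0, 7.5) before and (3.4, 6.0) after, so it travelled √(2.6² + 1.5²) ≈ 3.0 units.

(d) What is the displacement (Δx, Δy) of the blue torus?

(0.9, 2.7)

The blue torus started near (1.1, 1.8) and ended near (2.0, 4.5).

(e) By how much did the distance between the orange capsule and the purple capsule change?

-0.6

They were about 5.2 units apart before and 4.6 after — 0.6 units closer together.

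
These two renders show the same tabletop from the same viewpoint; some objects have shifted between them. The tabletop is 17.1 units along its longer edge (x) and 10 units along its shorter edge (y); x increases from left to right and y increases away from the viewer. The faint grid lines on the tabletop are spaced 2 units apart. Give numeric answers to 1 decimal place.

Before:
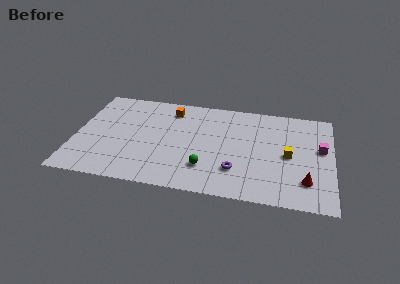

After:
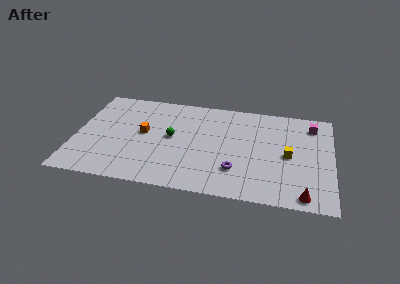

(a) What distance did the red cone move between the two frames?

1.4

The red cone moved from about (15.4, 2.4) to (15.3, 1.0), a distance of √(0.1² + 1.4²) ≈ 1.4.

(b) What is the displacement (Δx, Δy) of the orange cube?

(-1.7, -2.8)

The orange cube started near (6.2, 8.2) and ended near (4.5, 5.4).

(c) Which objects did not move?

the yellow cube and the purple torus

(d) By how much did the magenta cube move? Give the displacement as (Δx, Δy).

(-0.6, 2.4)

The magenta cube was at about (16.3, 5.8) and moved to about (15.7, 8.2).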